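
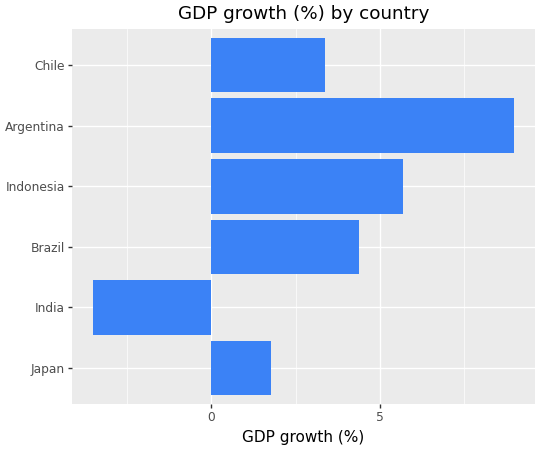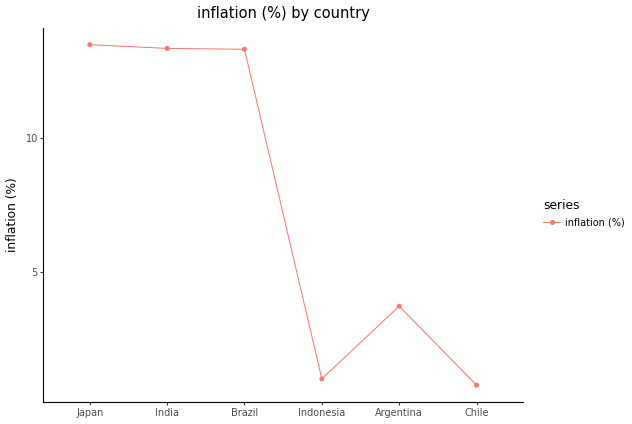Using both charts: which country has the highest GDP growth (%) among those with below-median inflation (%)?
Argentina

Chart 2 median inflation (%) ≈ 8; below-median countries: Indonesia, Argentina, Chile. Among those, Argentina has the highest GDP growth (%) (≈ 9).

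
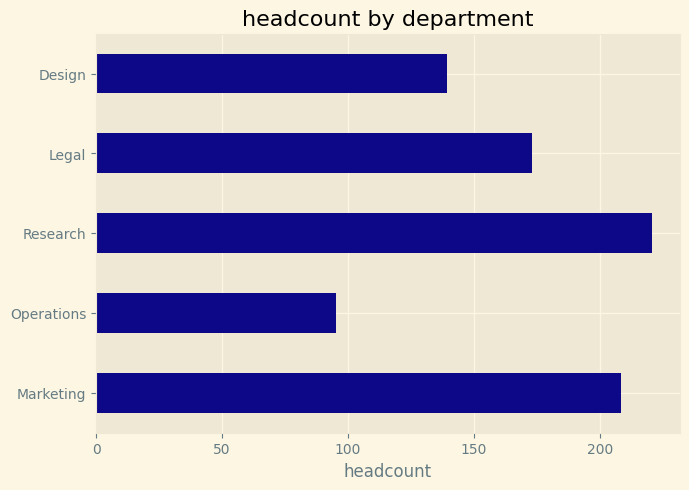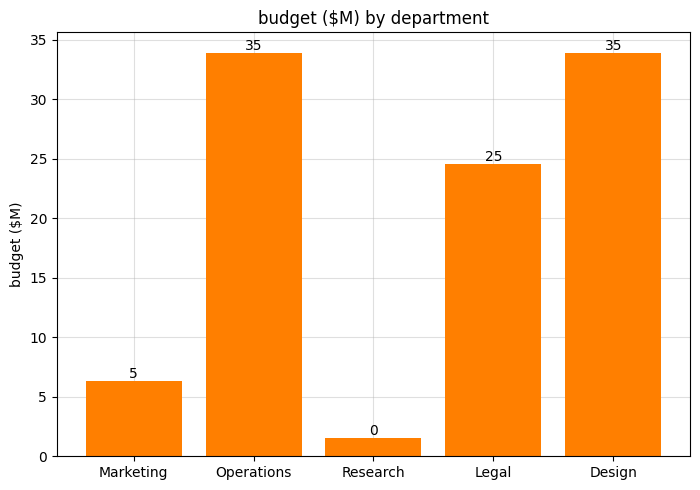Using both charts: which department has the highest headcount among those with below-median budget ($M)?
Research

Chart 2 median budget ($M) ≈ 25; below-median departments: Marketing, Research. Among those, Research has the highest headcount (≈ 225).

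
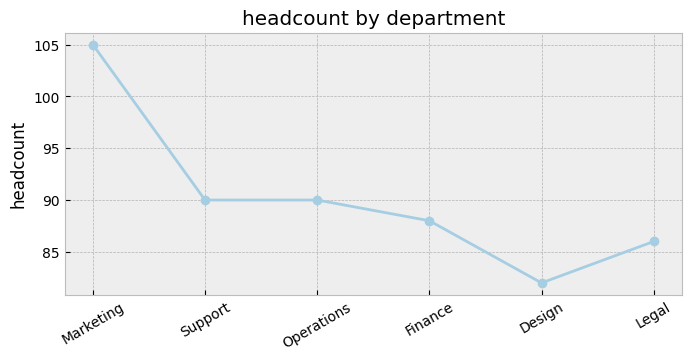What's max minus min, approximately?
≈ 22

Max Marketing ≈ 104, min Design ≈ 82; range ≈ 22.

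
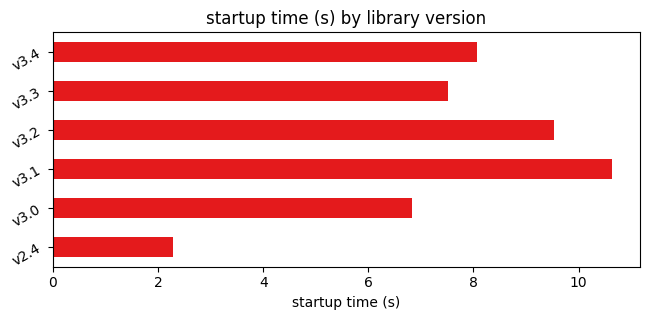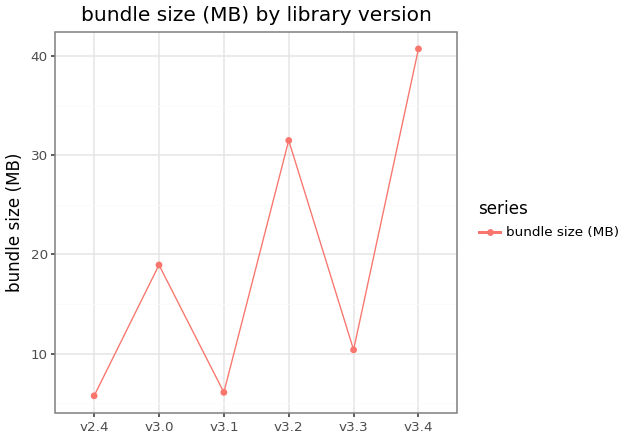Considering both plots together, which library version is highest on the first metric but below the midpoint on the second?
v3.1

Chart 2 median bundle size (MB) ≈ 15; below-median library versions: v2.4, v3.1, v3.3. Among those, v3.1 has the highest startup time (s) (≈ 11).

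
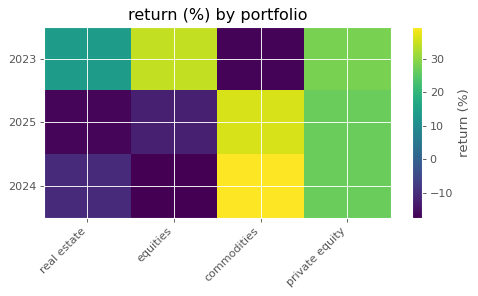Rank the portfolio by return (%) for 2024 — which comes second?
private equity

Top 3 for 2024: commodities ≈ 40, private equity ≈ 25, real estate ≈ -10.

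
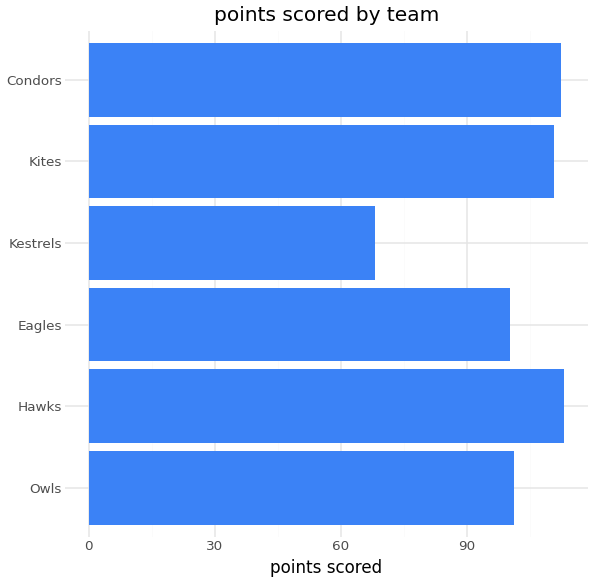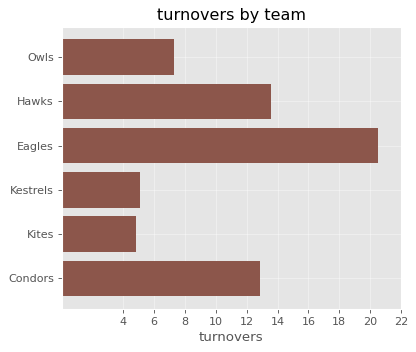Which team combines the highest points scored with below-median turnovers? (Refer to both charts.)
Chart 2 median turnovers ≈ 10; below-median teams: Owls, Kestrels, Kites. Among those, Kites has the highest points scored (≈ 120).

Kites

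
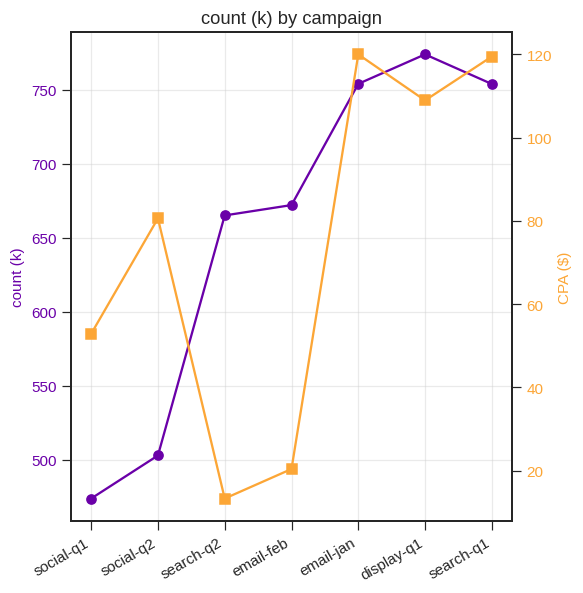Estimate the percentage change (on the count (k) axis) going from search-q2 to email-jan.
search-q2 ≈ 650, email-jan ≈ 750; (750 − 650) / 650 ≈ +15.4%.

≈ +15.4%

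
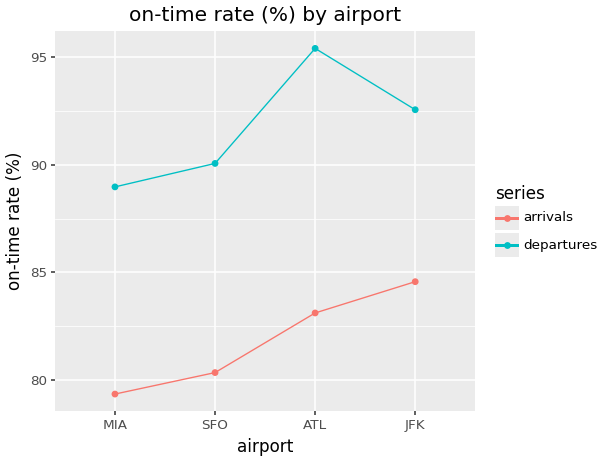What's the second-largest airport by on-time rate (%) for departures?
JFK

Top 3 for departures: ATL ≈ 96, JFK ≈ 92, SFO ≈ 90.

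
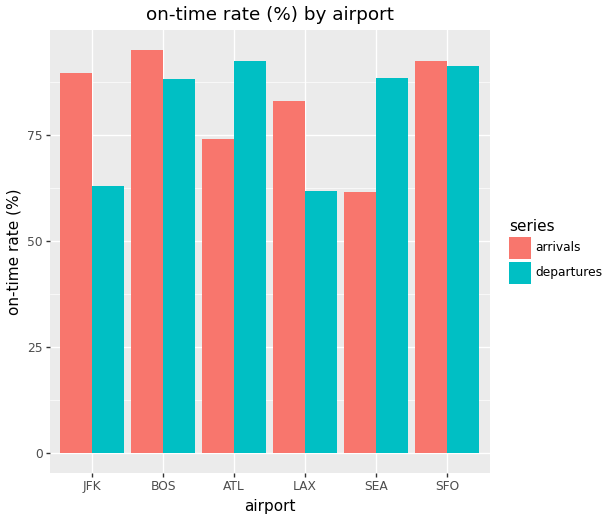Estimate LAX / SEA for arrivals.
LAX ≈ 80, SEA ≈ 60; 80/60 ≈ 1.33.

≈ 1.33×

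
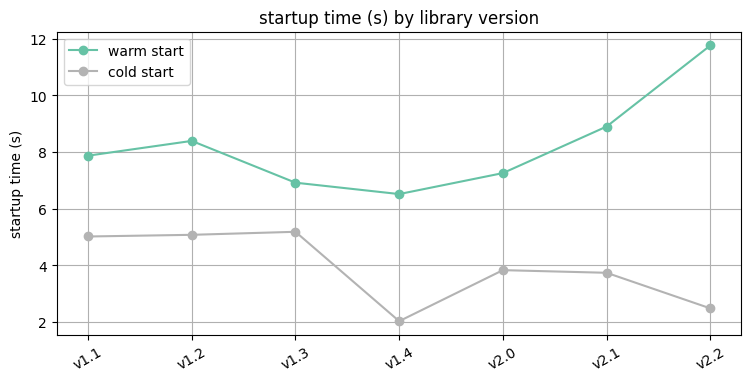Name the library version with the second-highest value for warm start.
v2.1

Top 3 for warm start: v2.2 ≈ 12, v2.1 ≈ 9, v1.2 ≈ 8.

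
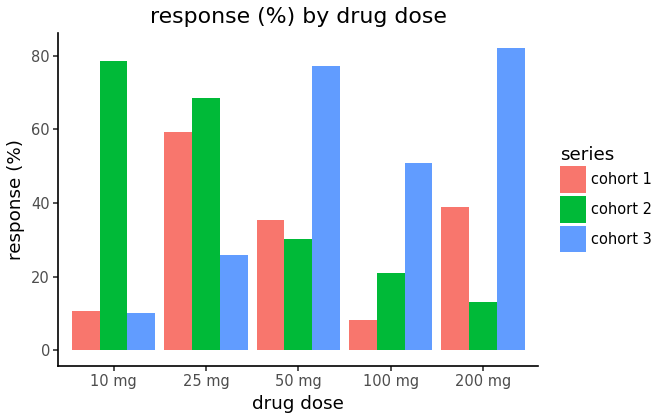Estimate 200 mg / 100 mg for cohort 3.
≈ 1.6×

200 mg ≈ 80, 100 mg ≈ 50; 80/50 ≈ 1.6.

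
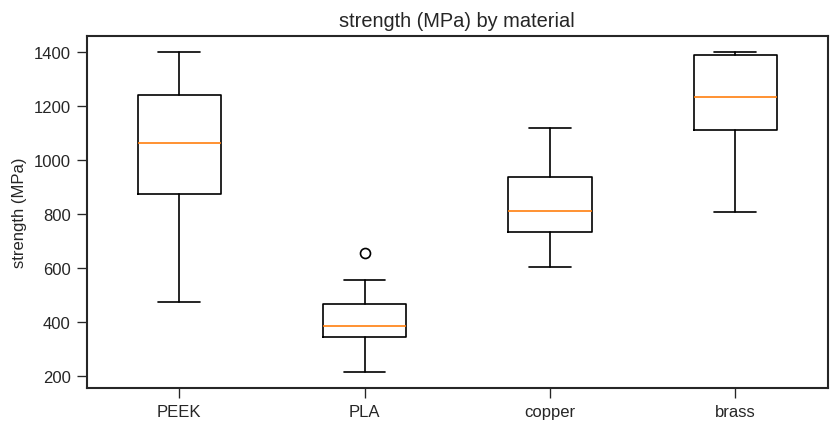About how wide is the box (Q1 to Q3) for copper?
Q3 ≈ 900, Q1 ≈ 700; IQR ≈ 200.

≈ 200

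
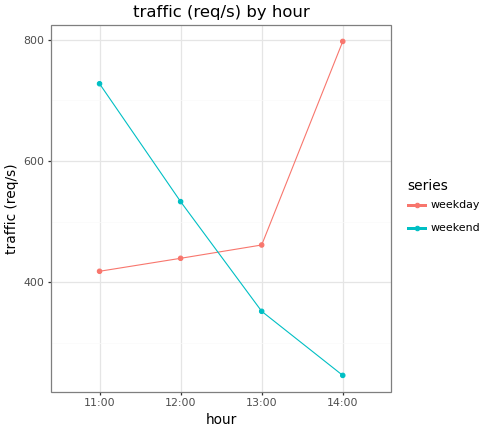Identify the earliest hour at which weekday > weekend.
13:00

12:00: weekday ≈ 450 vs weekend ≈ 550 (not yet); 13:00: weekday ≈ 450 vs weekend ≈ 350 (first crossover).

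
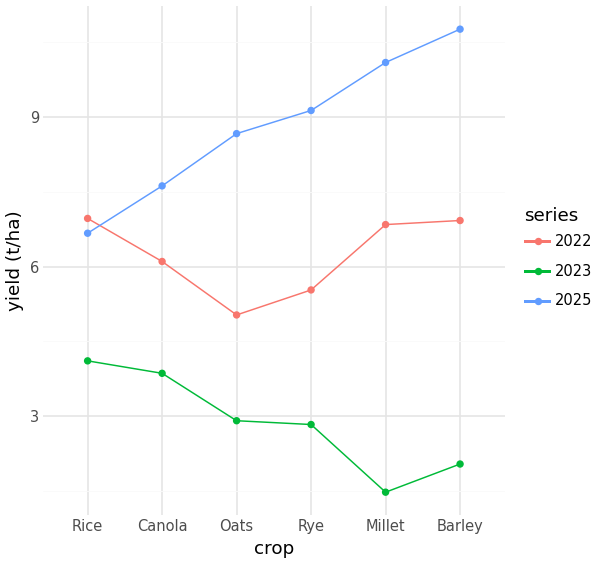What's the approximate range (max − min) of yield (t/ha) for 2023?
Max Rice ≈ 4, min Millet ≈ 1; range ≈ 3.

≈ 3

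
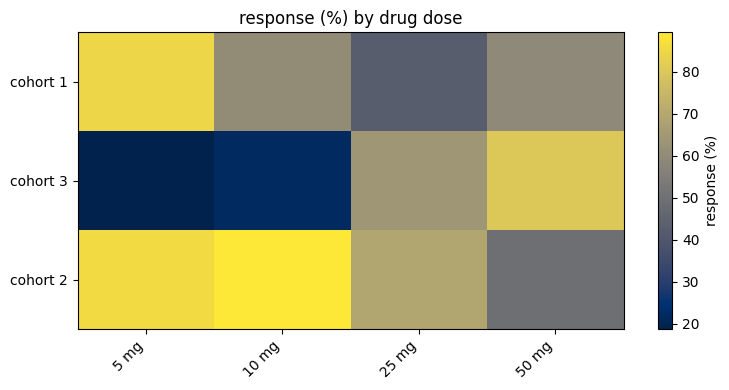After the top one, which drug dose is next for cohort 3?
25 mg

Top 3 for cohort 3: 50 mg ≈ 80, 25 mg ≈ 60, 10 mg ≈ 20.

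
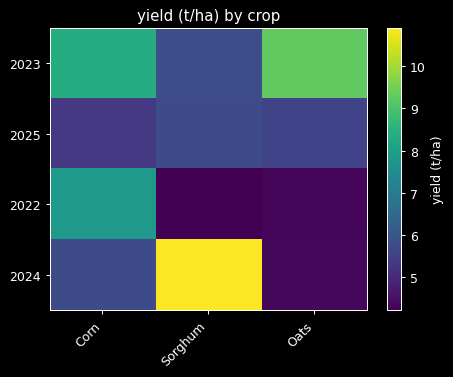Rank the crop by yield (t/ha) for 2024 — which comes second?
Top 3 for 2024: Sorghum ≈ 11, Corn ≈ 6, Oats ≈ 4.

Corn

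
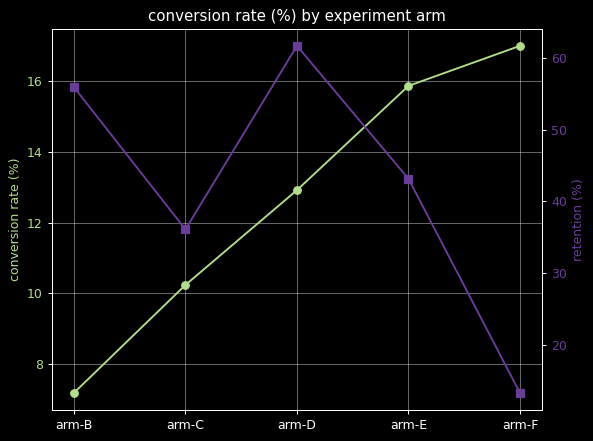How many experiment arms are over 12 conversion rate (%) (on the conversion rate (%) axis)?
Above 12: arm-D, arm-E, arm-F.

3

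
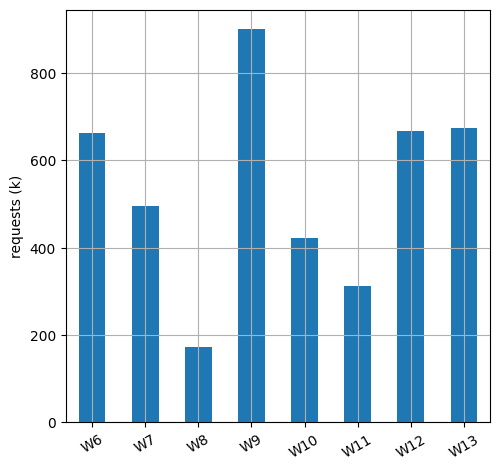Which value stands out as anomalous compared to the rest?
W8 ≈ 200; the rest sit between ≈ 300 and ≈ 900.

W8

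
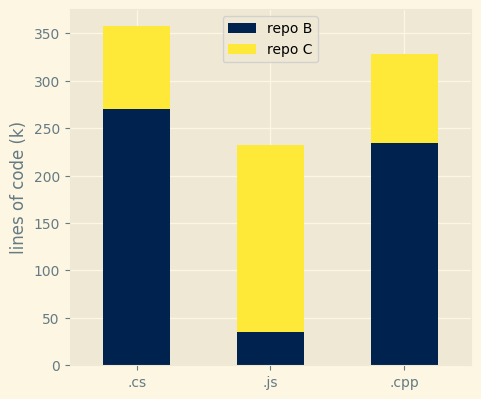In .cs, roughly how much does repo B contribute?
≈ 250

repo B top ≈ 250, bottom ≈ 0; segment ≈ 250.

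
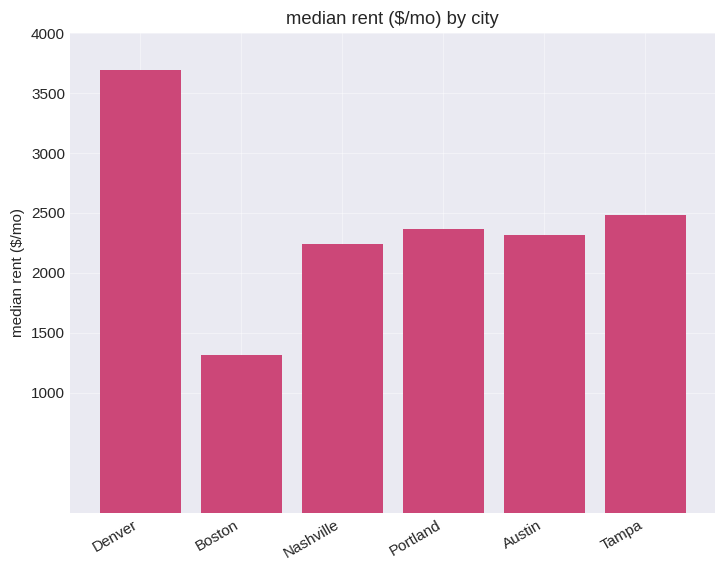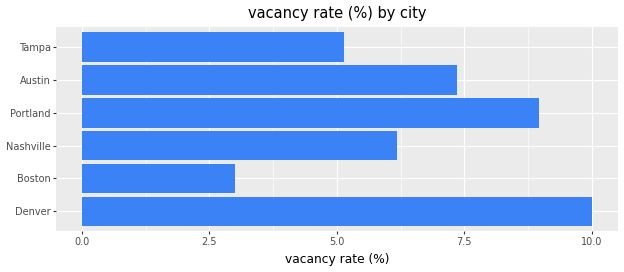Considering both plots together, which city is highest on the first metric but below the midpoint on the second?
Tampa

Chart 2 median vacancy rate (%) ≈ 7; below-median cities: Boston, Nashville, Tampa. Among those, Tampa has the highest median rent ($/mo) (≈ 2500).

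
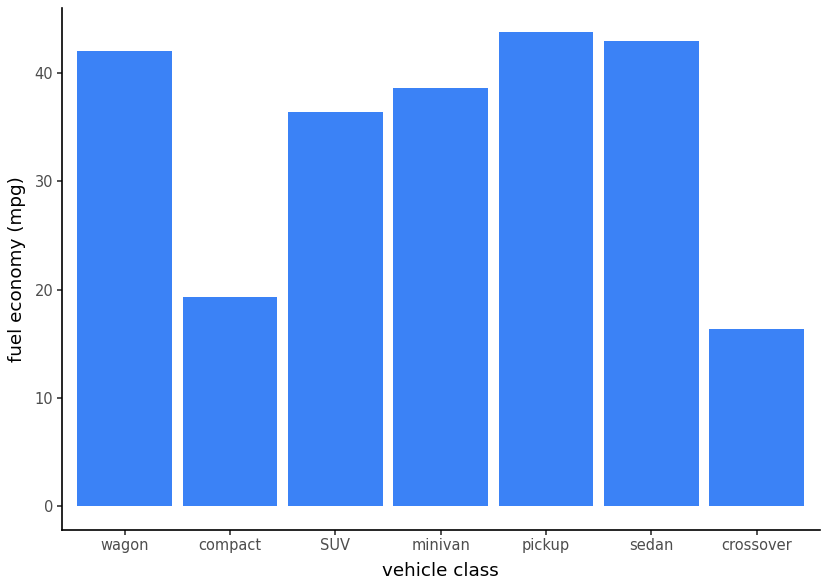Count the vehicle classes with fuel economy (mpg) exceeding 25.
Above 25: wagon, SUV, minivan, pickup, sedan.

5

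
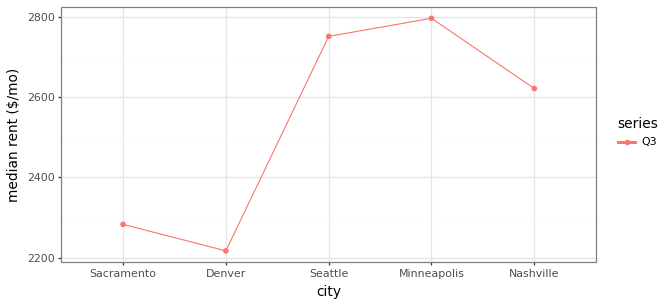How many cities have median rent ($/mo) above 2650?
Above 2650: Seattle, Minneapolis.

2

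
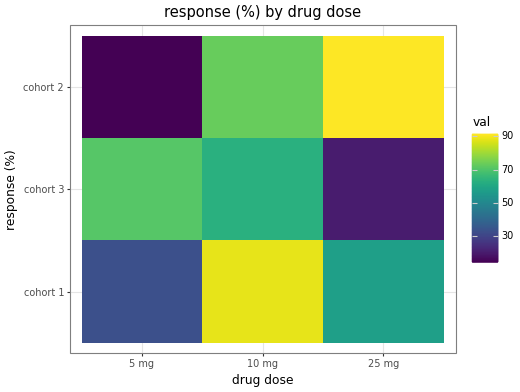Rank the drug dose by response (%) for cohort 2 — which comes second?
10 mg

Top 3 for cohort 2: 25 mg ≈ 90, 10 mg ≈ 70, 5 mg ≈ 10.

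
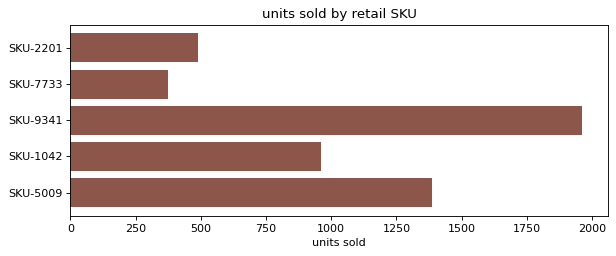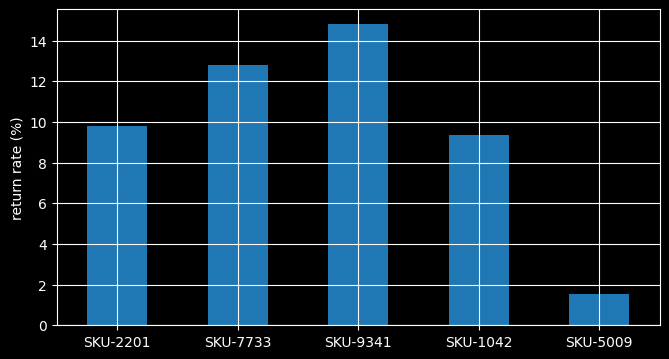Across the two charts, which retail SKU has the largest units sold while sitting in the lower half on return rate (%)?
SKU-5009

Chart 2 median return rate (%) ≈ 10; below-median retail SKUs: SKU-1042, SKU-5009. Among those, SKU-5009 has the highest units sold (≈ 1400).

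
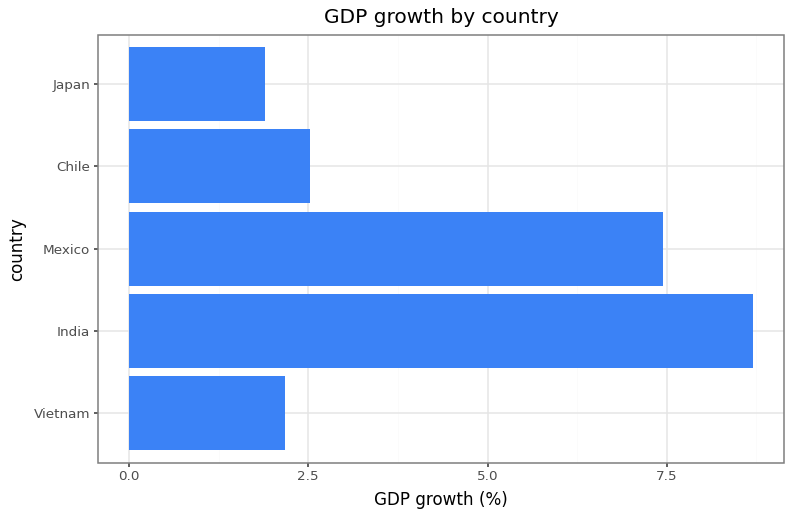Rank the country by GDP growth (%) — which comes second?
Mexico

Top 3: India ≈ 9, Mexico ≈ 7, Chile ≈ 3.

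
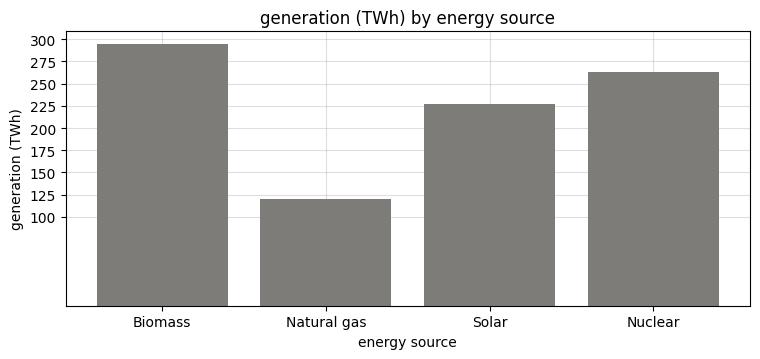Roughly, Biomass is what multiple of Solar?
Biomass ≈ 300, Solar ≈ 225; 300/225 ≈ 1.33.

≈ 1.33×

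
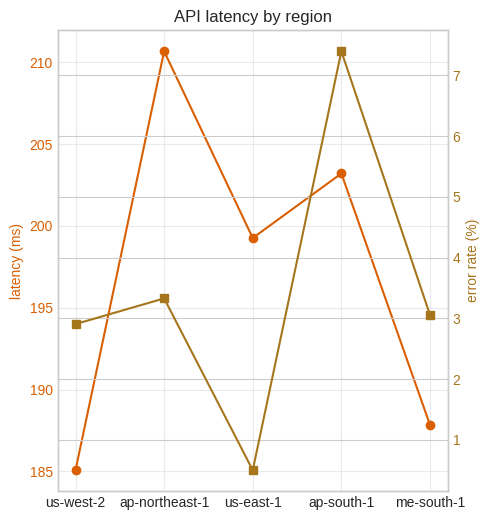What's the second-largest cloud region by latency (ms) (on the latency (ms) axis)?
Top 3 (on the latency (ms) axis): ap-northeast-1 ≈ 210, ap-south-1 ≈ 205, us-east-1 ≈ 200.

ap-south-1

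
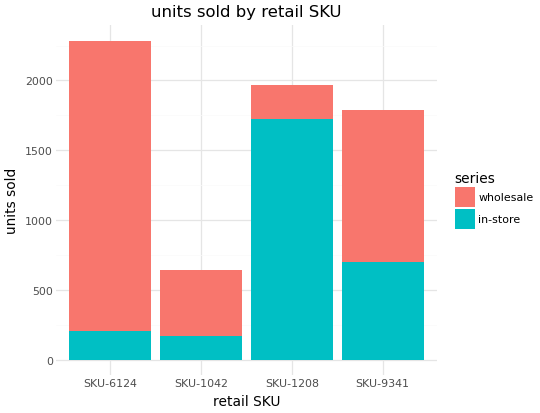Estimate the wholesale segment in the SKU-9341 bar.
≈ 1000

wholesale top ≈ 1800, bottom ≈ 800; segment ≈ 1000.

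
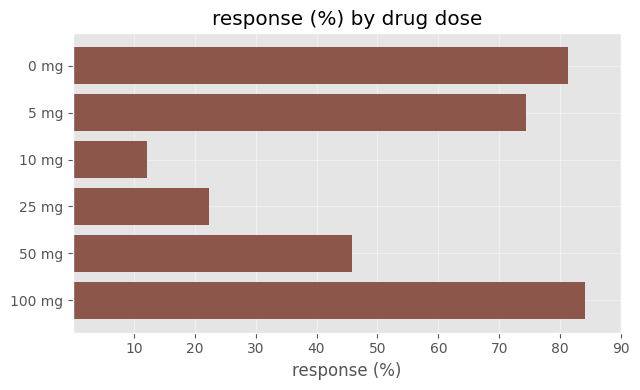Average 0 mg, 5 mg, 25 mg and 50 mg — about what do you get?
(80 + 70 + 20 + 50) / 4 ≈ 55.

≈ 55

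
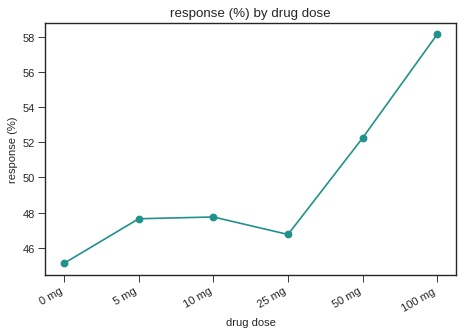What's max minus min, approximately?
≈ 12

Max 100 mg ≈ 58, min 0 mg ≈ 46; range ≈ 12.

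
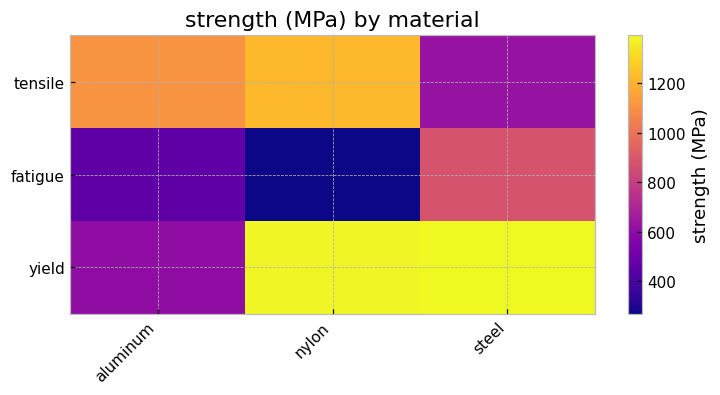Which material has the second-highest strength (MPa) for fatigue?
Top 3 for fatigue: steel ≈ 900, aluminum ≈ 500, nylon ≈ 300.

aluminum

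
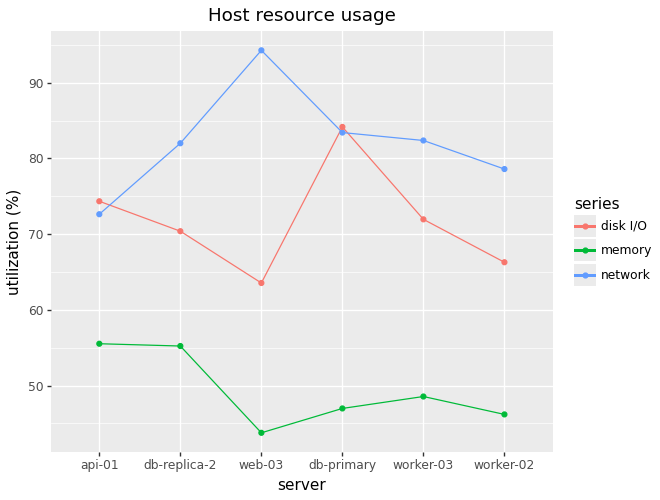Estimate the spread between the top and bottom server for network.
Max web-03 ≈ 95, min api-01 ≈ 75; range ≈ 20.

≈ 20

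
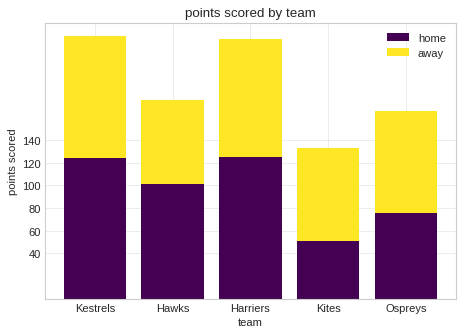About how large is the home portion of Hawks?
home top ≈ 100, bottom ≈ 0; segment ≈ 100.

≈ 100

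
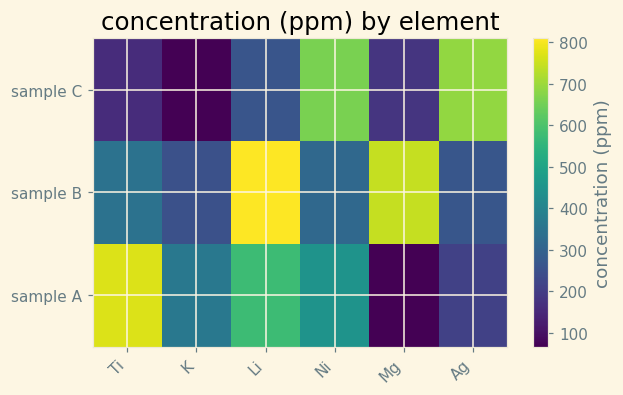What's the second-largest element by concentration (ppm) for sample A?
Li

Top 3 for sample A: Ti ≈ 800, Li ≈ 600, Ni ≈ 400.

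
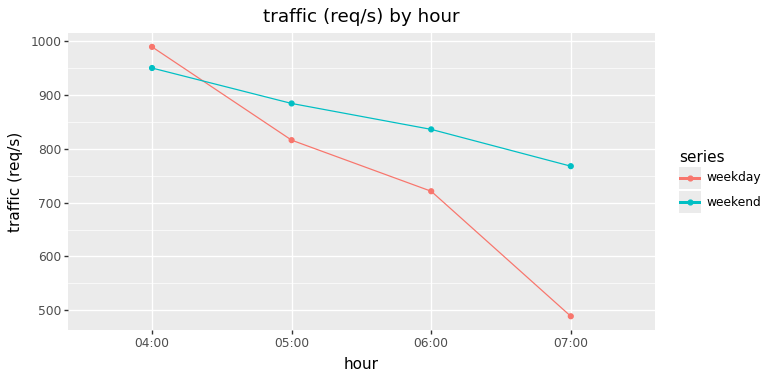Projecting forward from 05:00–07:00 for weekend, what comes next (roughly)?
Last three: 900, 850, 750 → slope ≈ -75/step → next ≈ 675.

≈ 675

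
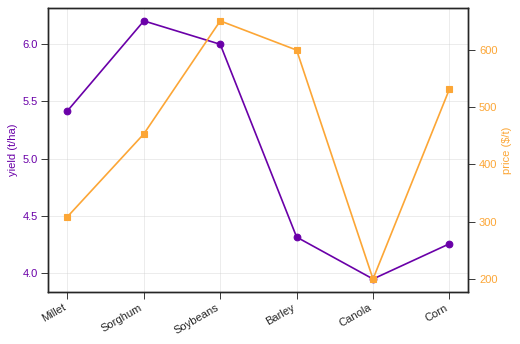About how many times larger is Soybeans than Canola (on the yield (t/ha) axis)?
Soybeans ≈ 6.0, Canola ≈ 4.0; 6.0/4.0 ≈ 1.5.

≈ 1.5×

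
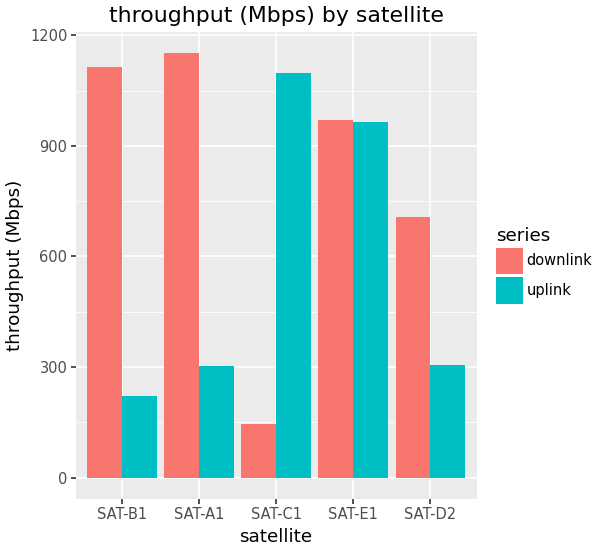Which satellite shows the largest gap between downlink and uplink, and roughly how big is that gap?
SAT-C1, ≈ 1000 Mbps

SAT-C1: downlink ≈ 100, uplink ≈ 1100 → gap ≈ 1000. Next-largest (SAT-B1) is only ≈ 900.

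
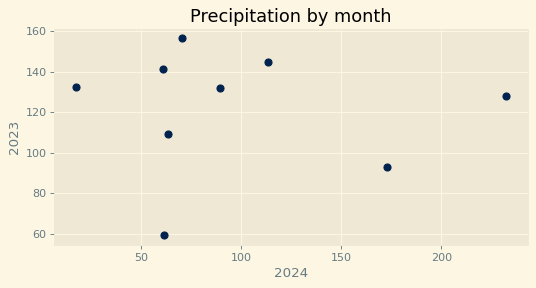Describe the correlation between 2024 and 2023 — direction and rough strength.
no clear correlation

Points are roughly uncorrelated; weak (|r| ≈ 0.1).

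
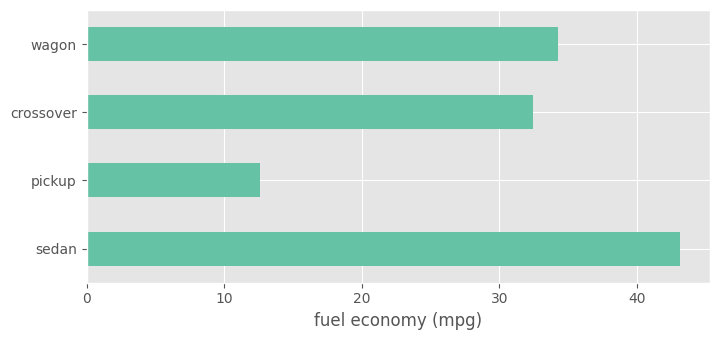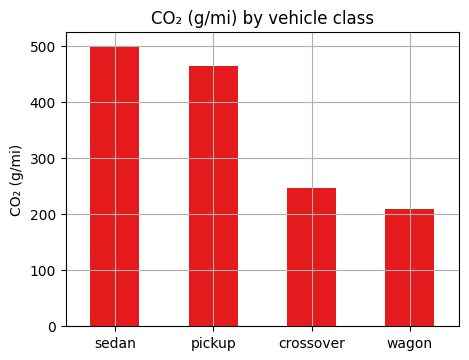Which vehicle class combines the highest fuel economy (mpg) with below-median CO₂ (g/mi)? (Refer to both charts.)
Chart 2 median CO₂ (g/mi) ≈ 350; below-median vehicle classes: crossover, wagon. Among those, wagon has the highest fuel economy (mpg) (≈ 35).

wagon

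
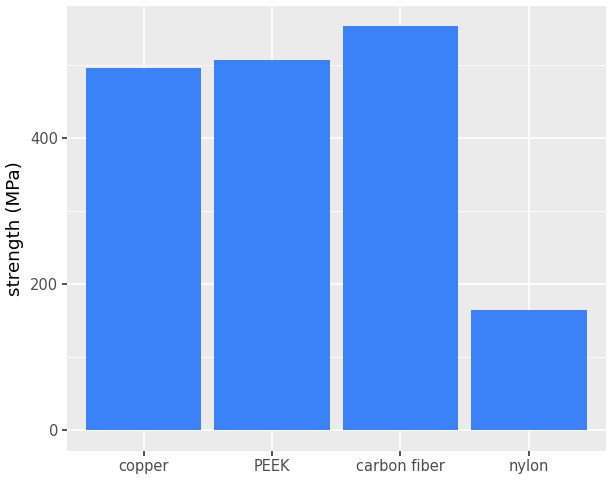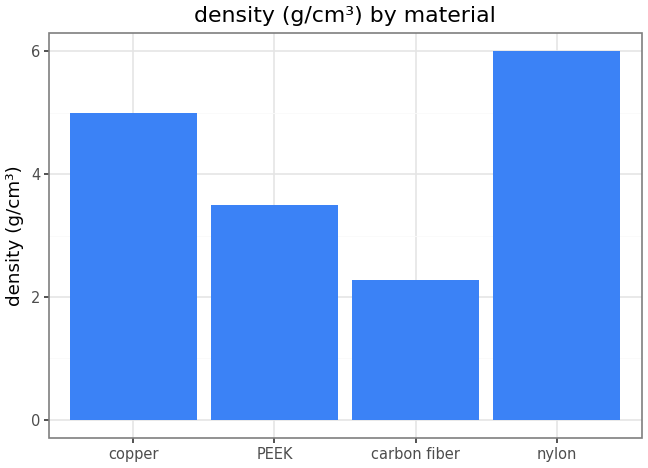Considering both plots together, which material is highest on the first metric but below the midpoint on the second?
carbon fiber

Chart 2 median density (g/cm³) ≈ 4; below-median materials: PEEK, carbon fiber. Among those, carbon fiber has the highest strength (MPa) (≈ 600).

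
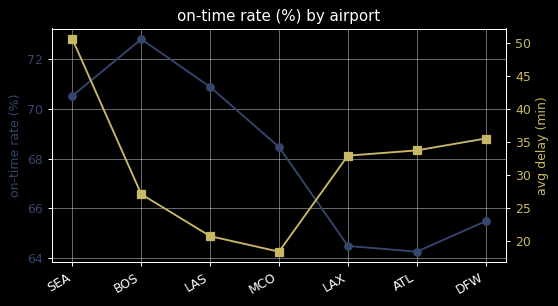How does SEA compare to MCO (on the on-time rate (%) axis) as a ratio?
SEA ≈ 71, MCO ≈ 68; 71/68 ≈ 1.04.

≈ 1.04×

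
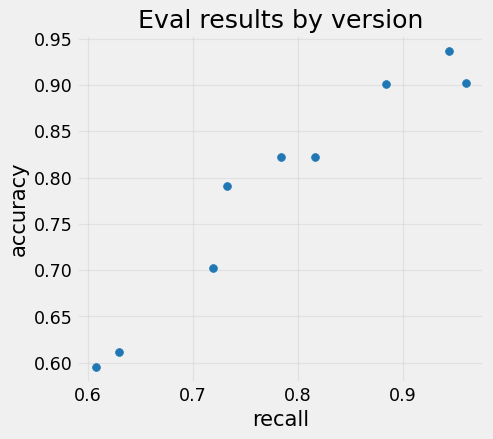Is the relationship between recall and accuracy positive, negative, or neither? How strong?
positive, strong

Points are positively correlated; strong (|r| ≈ 1.0).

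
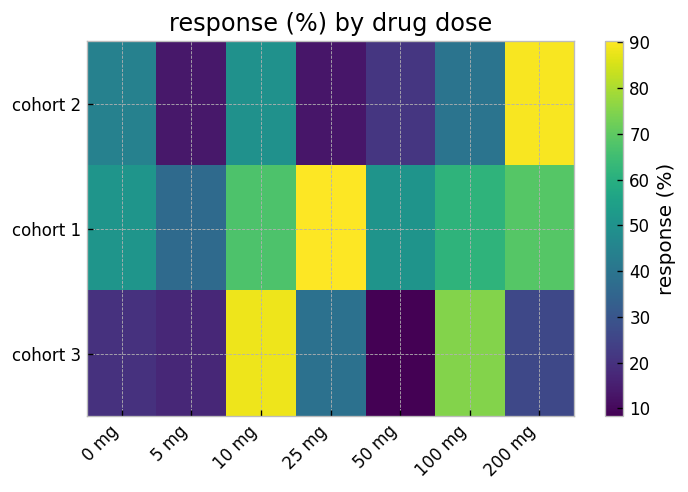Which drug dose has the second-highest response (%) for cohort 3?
Top 3 for cohort 3: 10 mg ≈ 90, 100 mg ≈ 80, 25 mg ≈ 40.

100 mg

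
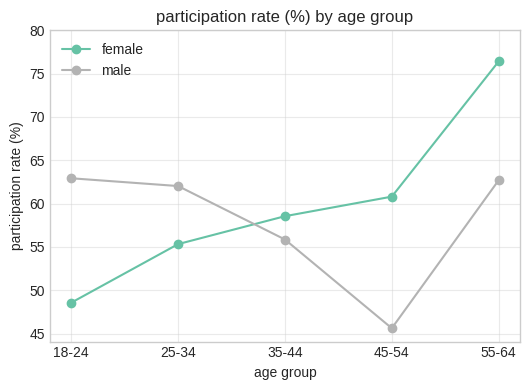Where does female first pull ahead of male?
25-34: female ≈ 55 vs male ≈ 60 (not yet); 35-44: female ≈ 60 vs male ≈ 55 (first crossover).

35-44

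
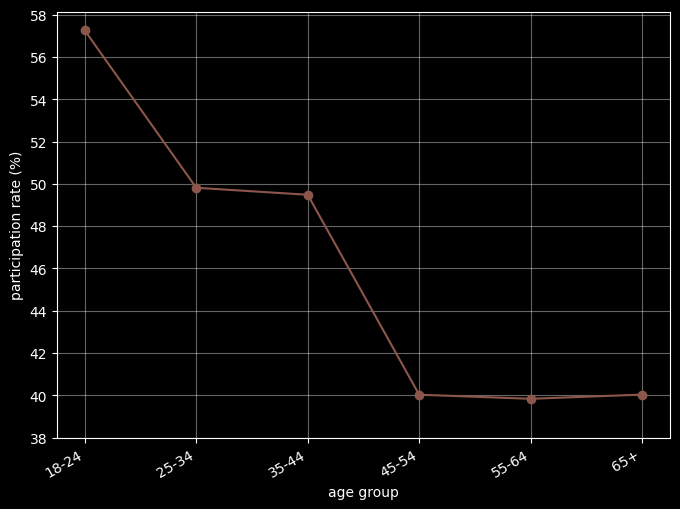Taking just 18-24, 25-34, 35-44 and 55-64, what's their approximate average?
≈ 50

(58 + 50 + 50 + 40) / 4 ≈ 50.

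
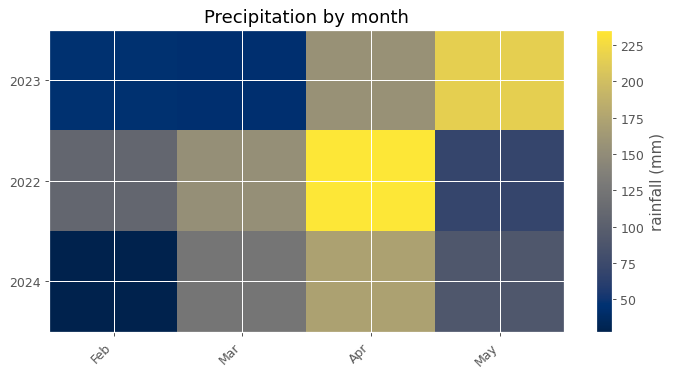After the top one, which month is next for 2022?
Mar

Top 3 for 2022: Apr ≈ 240, Mar ≈ 160, Feb ≈ 100.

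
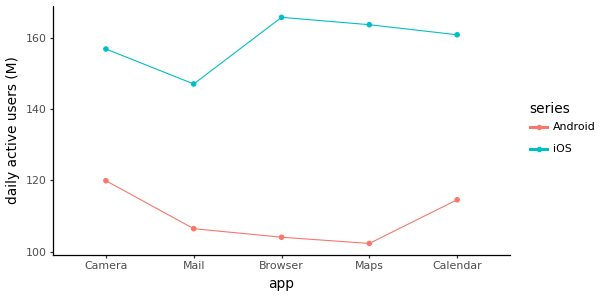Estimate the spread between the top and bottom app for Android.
≈ 20

Max Camera ≈ 120, min Maps ≈ 100; range ≈ 20.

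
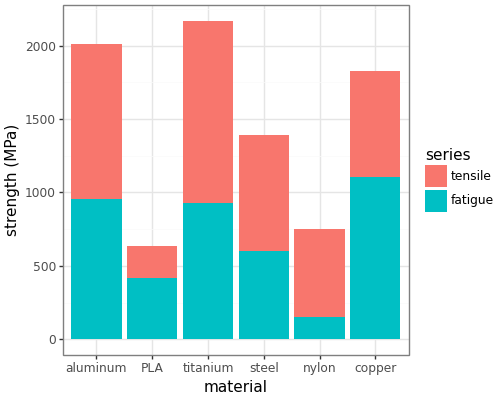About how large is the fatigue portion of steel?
≈ 600

fatigue top ≈ 600, bottom ≈ 0; segment ≈ 600.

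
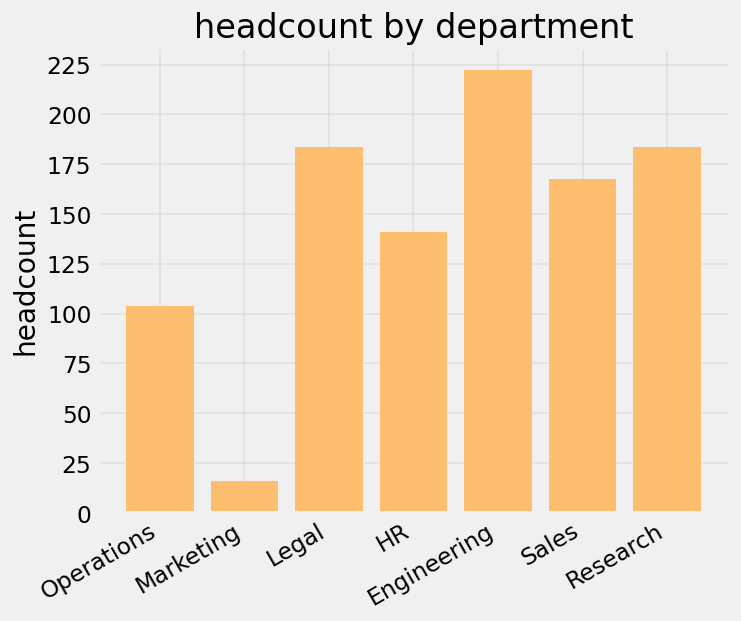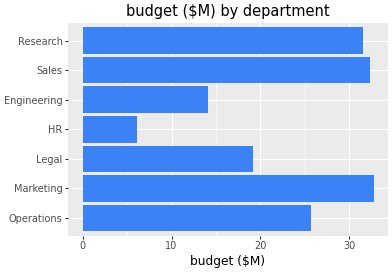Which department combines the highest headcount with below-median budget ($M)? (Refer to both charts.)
Engineering

Chart 2 median budget ($M) ≈ 25; below-median departments: Legal, HR, Engineering. Among those, Engineering has the highest headcount (≈ 225).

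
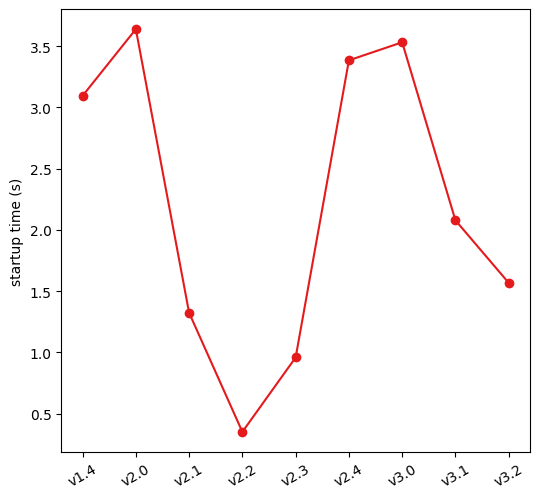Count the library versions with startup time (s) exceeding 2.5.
4

Above 2.5: v1.4, v2.0, v2.4, v3.0.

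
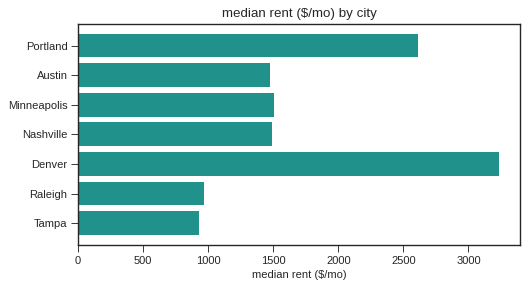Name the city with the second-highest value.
Top 3: Denver ≈ 3000, Portland ≈ 2500, Minneapolis ≈ 1500.

Portland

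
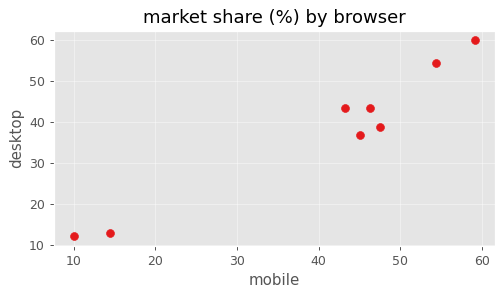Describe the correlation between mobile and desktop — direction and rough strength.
positive, strong

Points are positively correlated; strong (|r| ≈ 1.0).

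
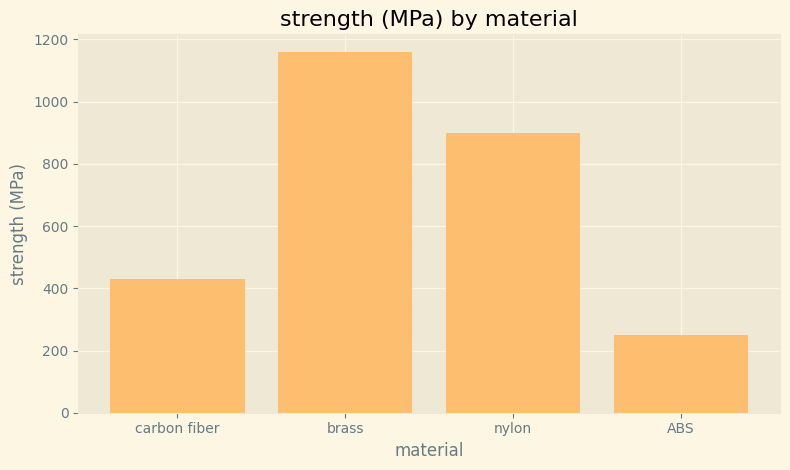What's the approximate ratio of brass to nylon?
≈ 1.33×

brass ≈ 1200, nylon ≈ 900; 1200/900 ≈ 1.33.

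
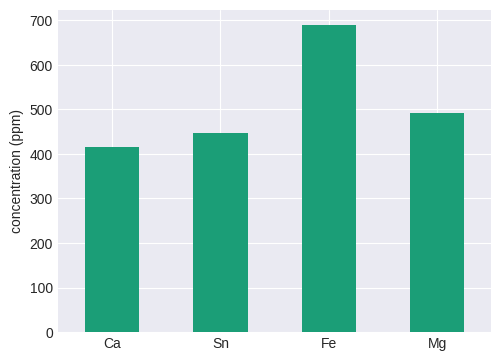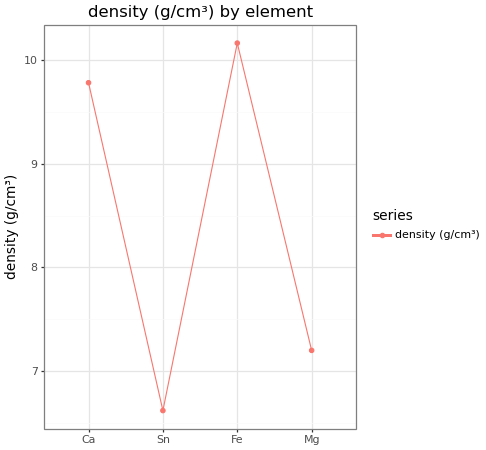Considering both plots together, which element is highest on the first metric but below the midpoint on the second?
Mg

Chart 2 median density (g/cm³) ≈ 8; below-median elements: Sn, Mg. Among those, Mg has the highest concentration (ppm) (≈ 500).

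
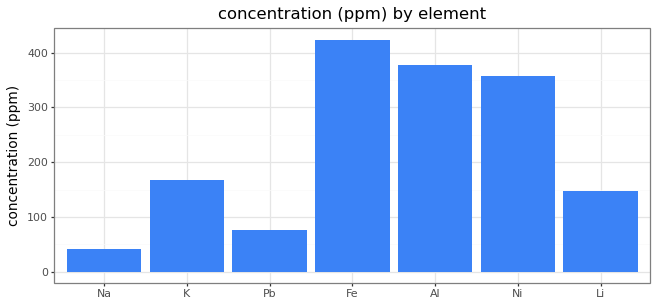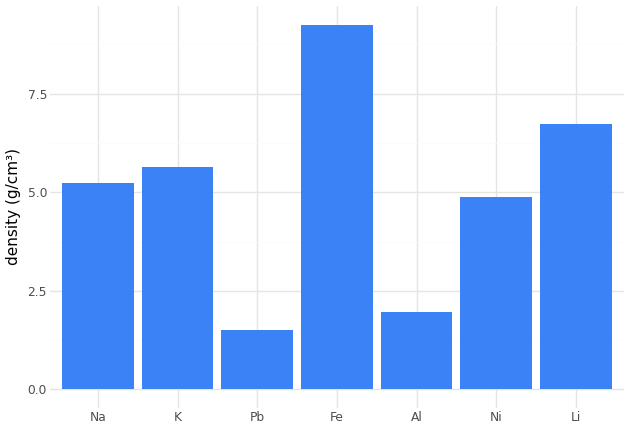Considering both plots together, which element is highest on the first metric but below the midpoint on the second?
Al

Chart 2 median density (g/cm³) ≈ 5; below-median elements: Pb, Al, Ni. Among those, Al has the highest concentration (ppm) (≈ 400).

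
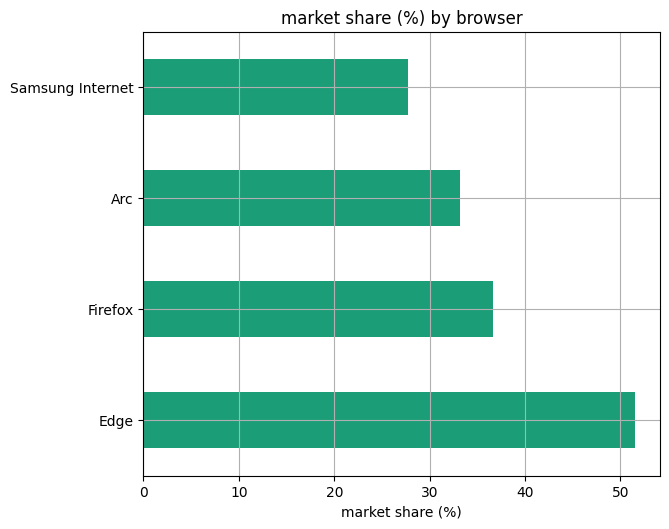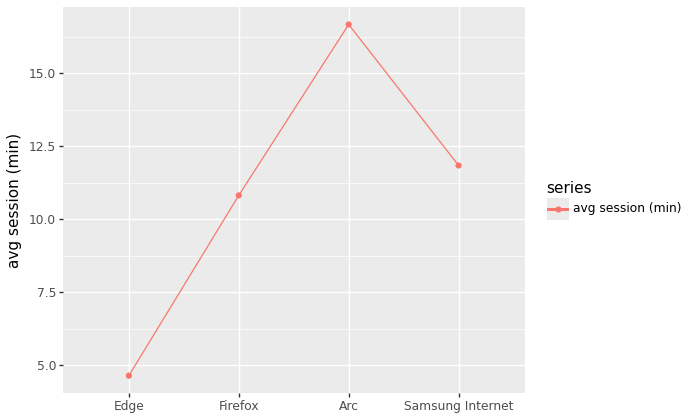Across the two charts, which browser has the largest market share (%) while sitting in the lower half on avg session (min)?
Edge

Chart 2 median avg session (min) ≈ 12; below-median browsers: Edge, Firefox. Among those, Edge has the highest market share (%) (≈ 50).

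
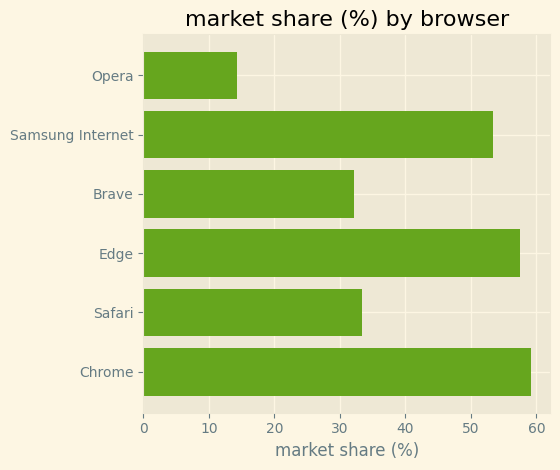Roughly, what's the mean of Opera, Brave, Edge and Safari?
(15 + 30 + 55 + 35) / 4 ≈ 34.

≈ 34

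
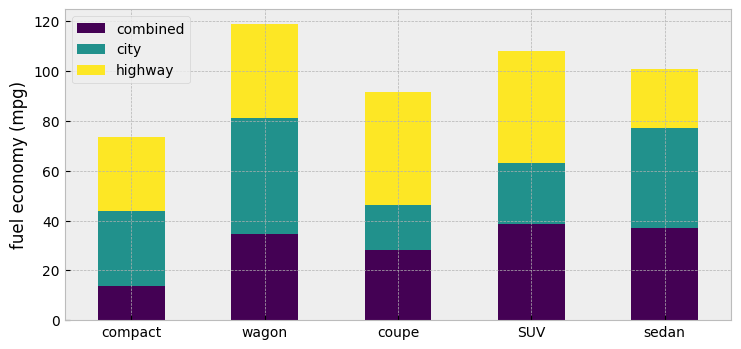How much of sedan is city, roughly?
≈ 40

city top ≈ 80, bottom ≈ 40; segment ≈ 40.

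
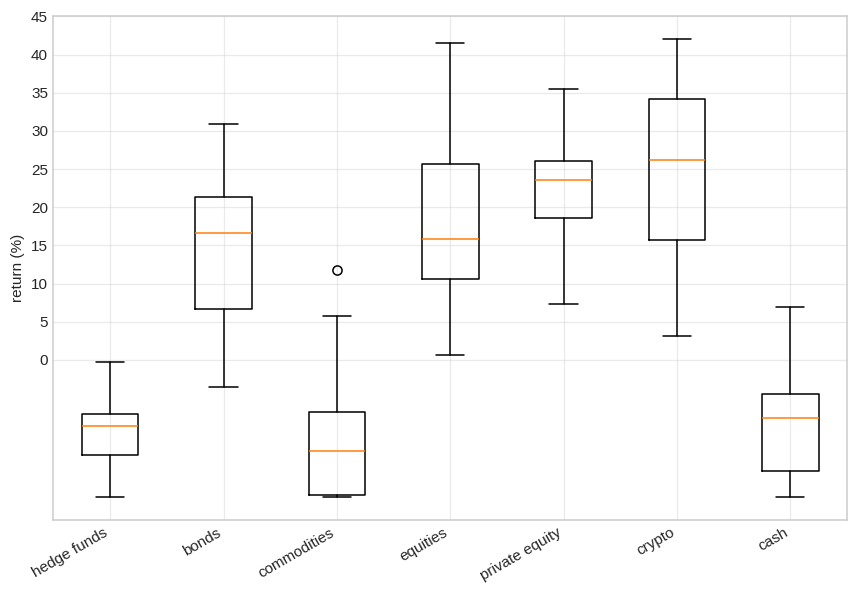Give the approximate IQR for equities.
≈ 15

Q3 ≈ 25, Q1 ≈ 10; IQR ≈ 15.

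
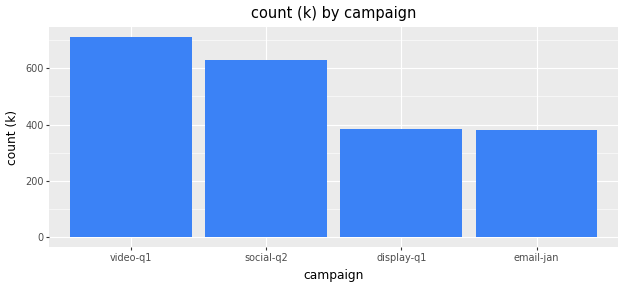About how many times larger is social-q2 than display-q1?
≈ 1.5×

social-q2 ≈ 600, display-q1 ≈ 400; 600/400 ≈ 1.5.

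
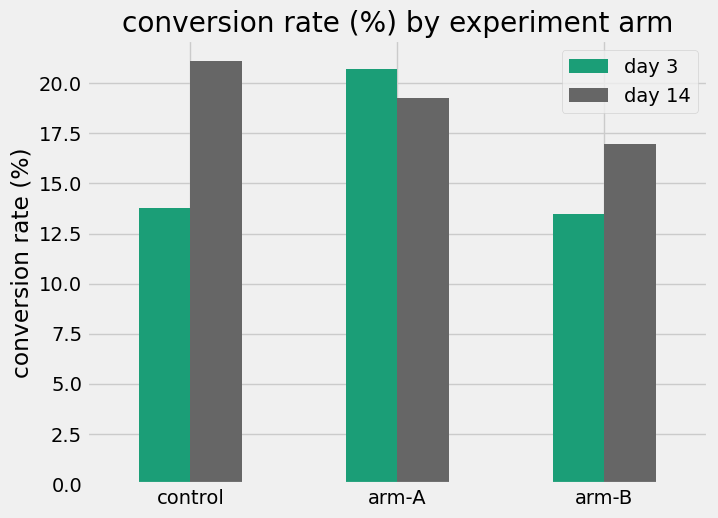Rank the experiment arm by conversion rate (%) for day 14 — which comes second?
Top 3 for day 14: control ≈ 22, arm-A ≈ 20, arm-B ≈ 16.

arm-A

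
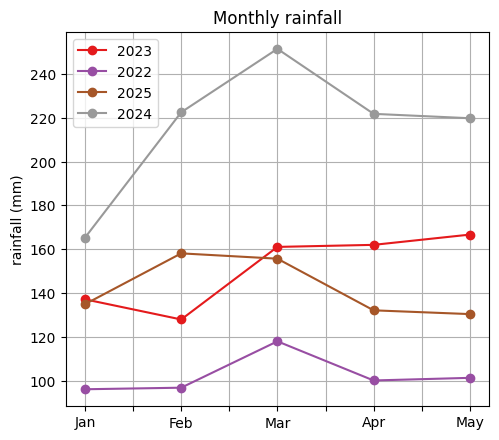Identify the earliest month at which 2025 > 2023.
Feb

Jan: 2025 ≈ 140 vs 2023 ≈ 140 (not yet); Feb: 2025 ≈ 160 vs 2023 ≈ 120 (first crossover).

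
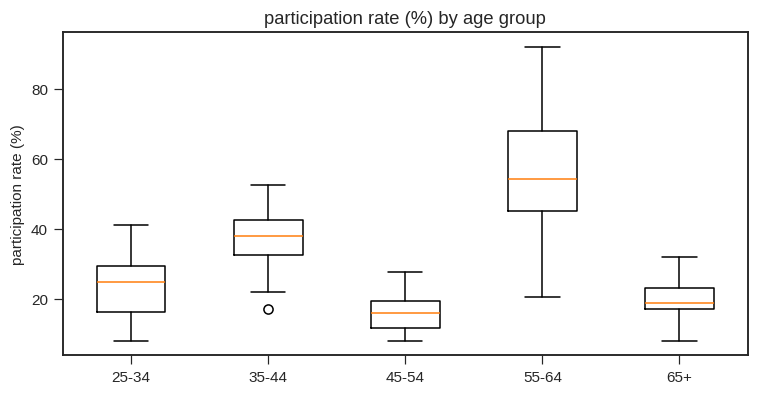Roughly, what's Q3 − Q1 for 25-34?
≈ 15

Q3 ≈ 30, Q1 ≈ 15; IQR ≈ 15.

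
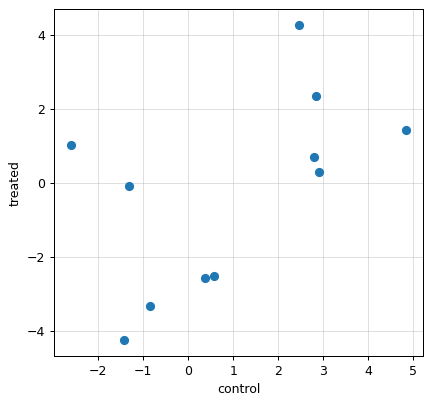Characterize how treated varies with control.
positive, moderate

Points are positively correlated; moderate (|r| ≈ 0.5).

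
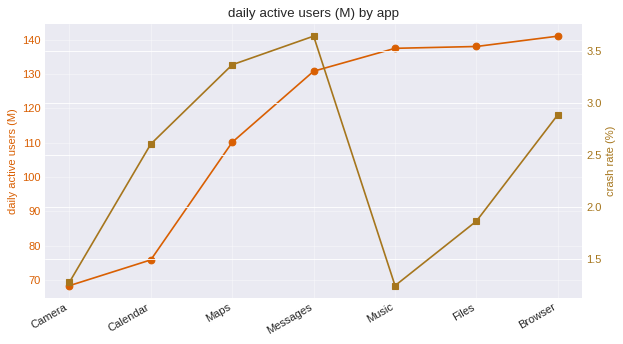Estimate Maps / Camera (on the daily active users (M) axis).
≈ 1.57×

Maps ≈ 110, Camera ≈ 70; 110/70 ≈ 1.57.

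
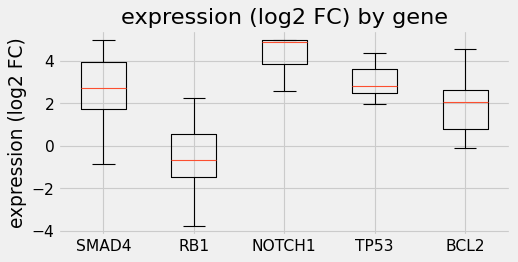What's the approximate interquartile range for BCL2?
Q3 ≈ 2.5, Q1 ≈ 1.0; IQR ≈ 1.5.

≈ 1.5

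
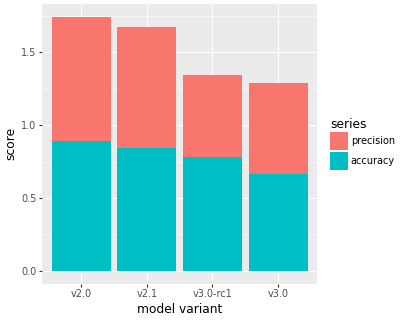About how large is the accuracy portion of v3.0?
accuracy top ≈ 0.6, bottom ≈ 0.0; segment ≈ 0.6.

≈ 0.6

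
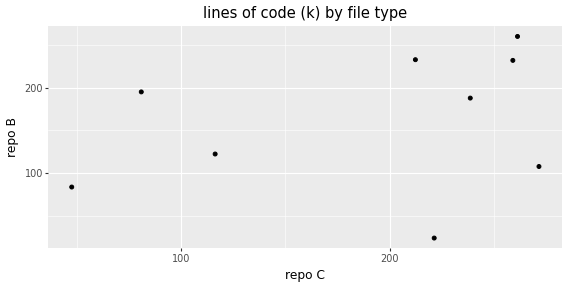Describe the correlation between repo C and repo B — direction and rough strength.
Points are positively correlated; weak (|r| ≈ 0.3).

positive, weak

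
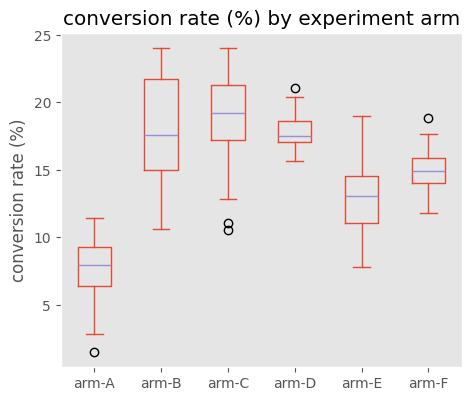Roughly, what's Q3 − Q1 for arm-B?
≈ 8

Q3 ≈ 22, Q1 ≈ 14; IQR ≈ 8.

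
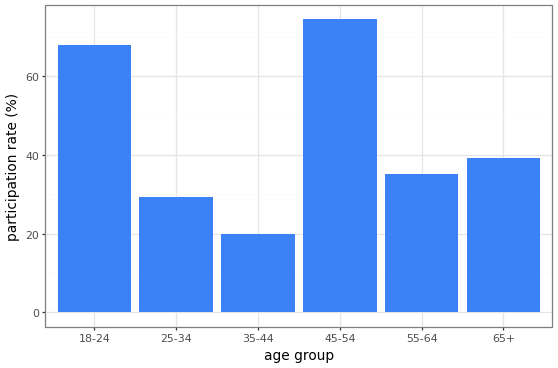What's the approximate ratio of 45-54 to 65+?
≈ 1.75×

45-54 ≈ 70, 65+ ≈ 40; 70/40 ≈ 1.75.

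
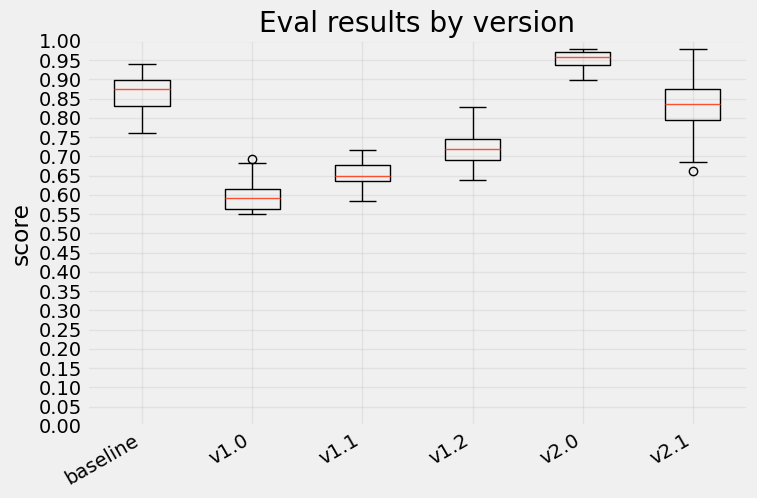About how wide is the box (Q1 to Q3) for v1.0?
≈ 0.05

Q3 ≈ 0.60, Q1 ≈ 0.55; IQR ≈ 0.05.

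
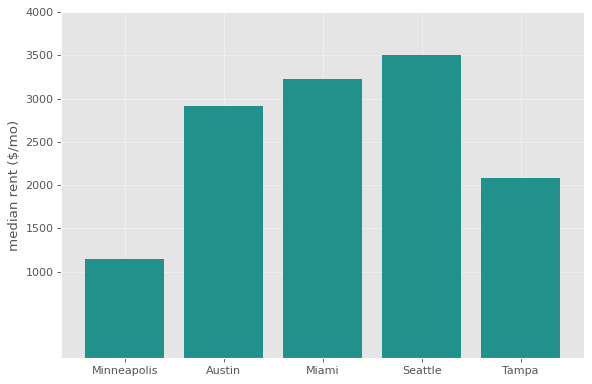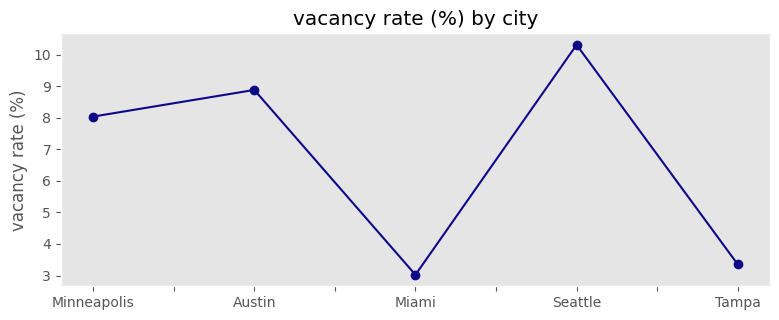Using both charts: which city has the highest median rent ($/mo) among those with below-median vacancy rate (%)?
Chart 2 median vacancy rate (%) ≈ 8; below-median cities: Miami, Tampa. Among those, Miami has the highest median rent ($/mo) (≈ 3000).

Miami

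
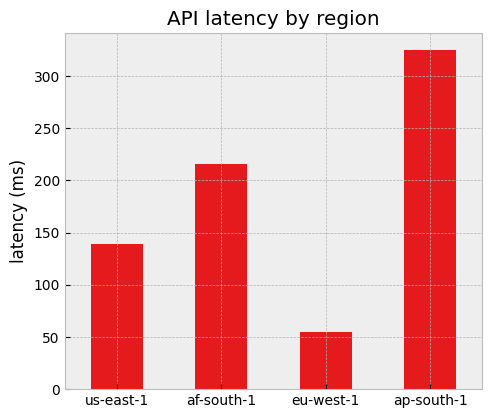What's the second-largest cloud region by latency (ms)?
af-south-1

Top 3: ap-south-1 ≈ 300, af-south-1 ≈ 200, us-east-1 ≈ 150.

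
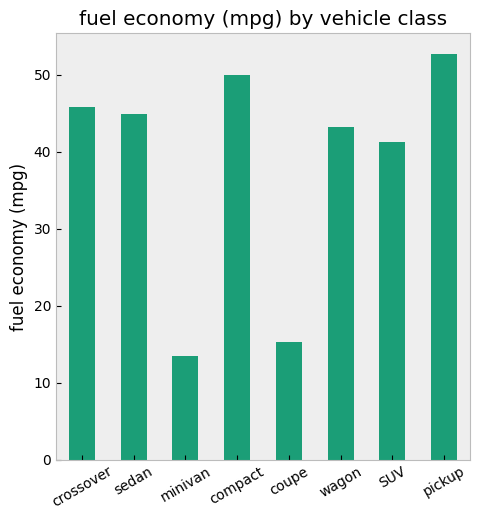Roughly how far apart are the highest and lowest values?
Max pickup ≈ 55, min minivan ≈ 15; range ≈ 40.

≈ 40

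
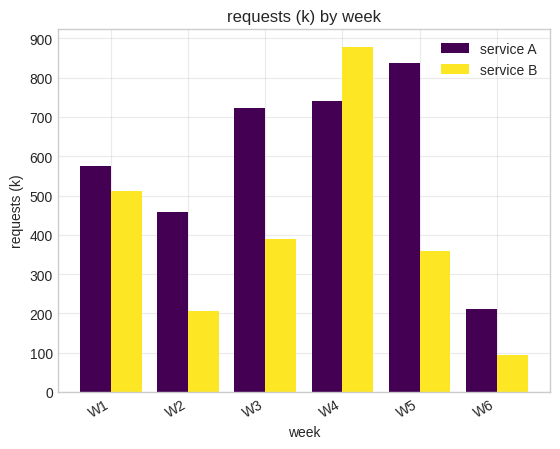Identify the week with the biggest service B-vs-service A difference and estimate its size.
W5: service B ≈ 400, service A ≈ 800 → gap ≈ 400. Next-largest (W3) is only ≈ 300.

W5, ≈ 400 k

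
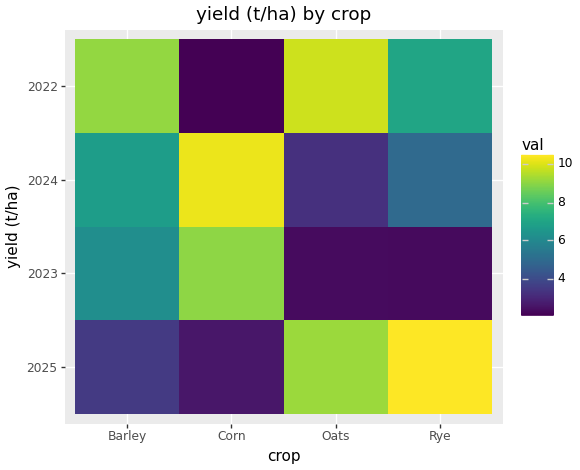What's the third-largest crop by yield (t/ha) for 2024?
Rye

Top 4 for 2024: Corn ≈ 10, Barley ≈ 7, Rye ≈ 5, Oats ≈ 3.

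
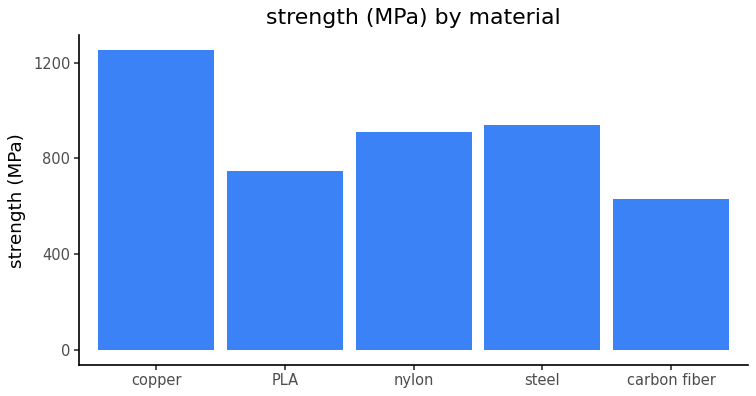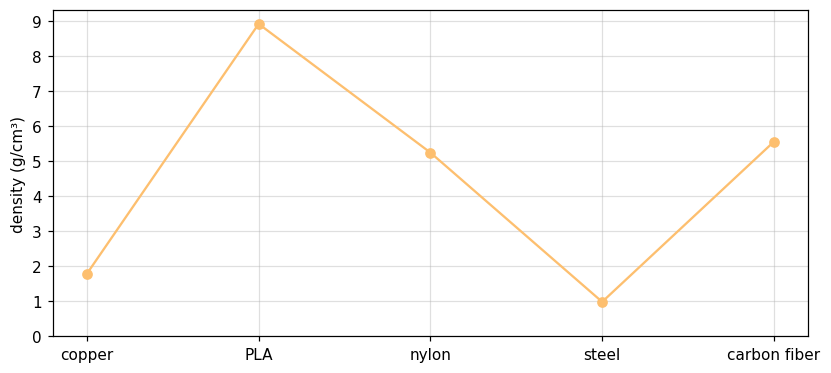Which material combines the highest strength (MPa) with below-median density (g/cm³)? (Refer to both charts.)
copper

Chart 2 median density (g/cm³) ≈ 5; below-median materials: copper, steel. Among those, copper has the highest strength (MPa) (≈ 1200).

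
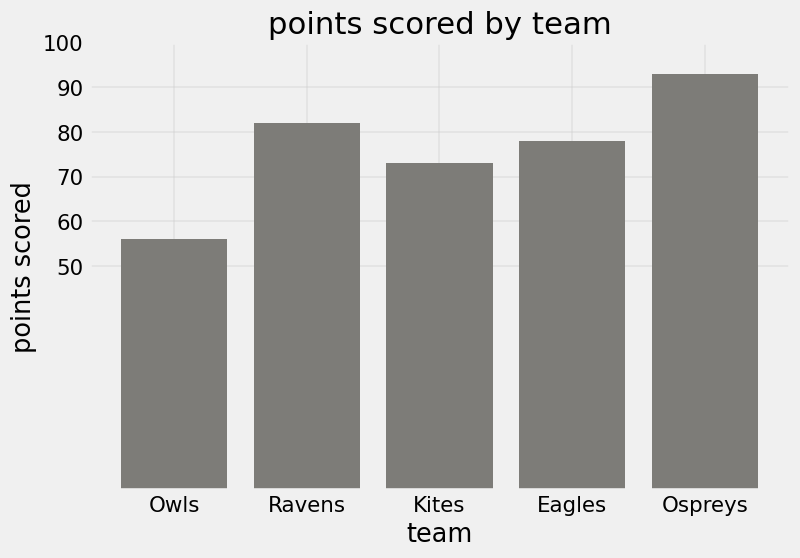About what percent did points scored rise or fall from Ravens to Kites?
≈ -12.5%

Ravens ≈ 80, Kites ≈ 70; (70 − 80) / 80 ≈ -12.5%.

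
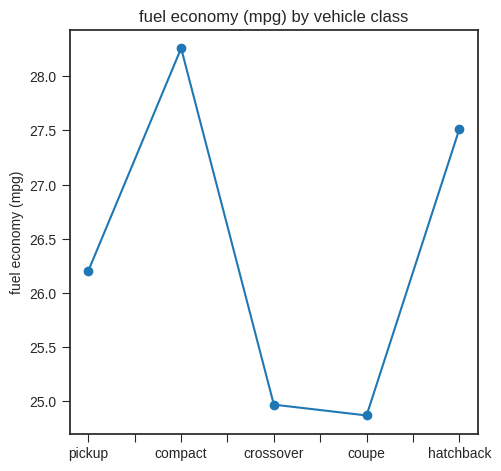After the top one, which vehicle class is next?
Top 3: compact ≈ 28.5, hatchback ≈ 27.5, pickup ≈ 26.0.

hatchback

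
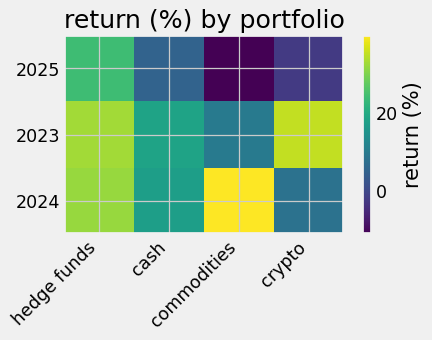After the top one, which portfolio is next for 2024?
hedge funds

Top 3 for 2024: commodities ≈ 40, hedge funds ≈ 30, cash ≈ 15.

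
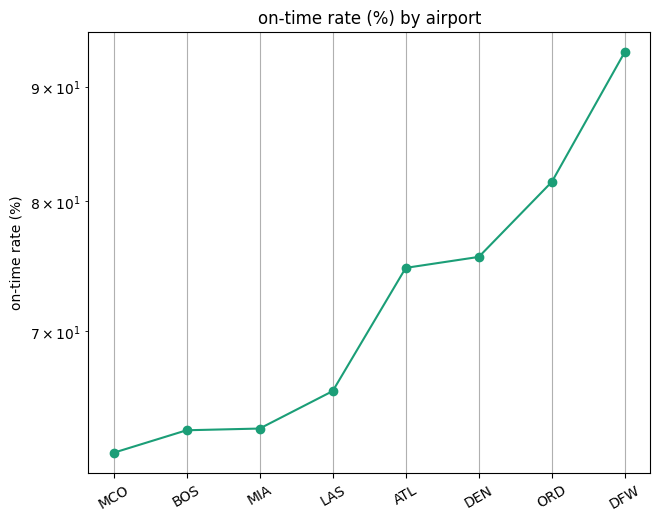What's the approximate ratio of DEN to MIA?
DEN ≈ 75, MIA ≈ 65; 75/65 ≈ 1.15.

≈ 1.15×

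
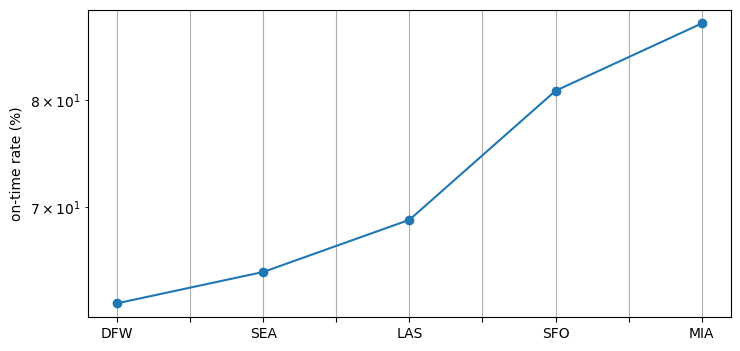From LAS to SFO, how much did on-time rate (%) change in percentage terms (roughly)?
LAS ≈ 70, SFO ≈ 80; (80 − 70) / 70 ≈ +14.3%.

≈ +14.3%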